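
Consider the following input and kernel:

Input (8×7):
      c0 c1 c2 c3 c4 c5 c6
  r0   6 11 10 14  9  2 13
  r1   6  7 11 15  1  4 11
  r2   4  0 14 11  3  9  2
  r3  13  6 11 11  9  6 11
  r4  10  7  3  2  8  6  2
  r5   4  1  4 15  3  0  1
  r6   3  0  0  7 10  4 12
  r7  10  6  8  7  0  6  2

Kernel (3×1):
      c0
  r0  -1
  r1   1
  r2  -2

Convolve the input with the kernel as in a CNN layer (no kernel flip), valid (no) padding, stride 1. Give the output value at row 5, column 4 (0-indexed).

7

The receptive field on the input at this output position is [3 / 10 / 0]. Elementwise product with the kernel and sum: 3·-1 + 10·1 + 0·-2.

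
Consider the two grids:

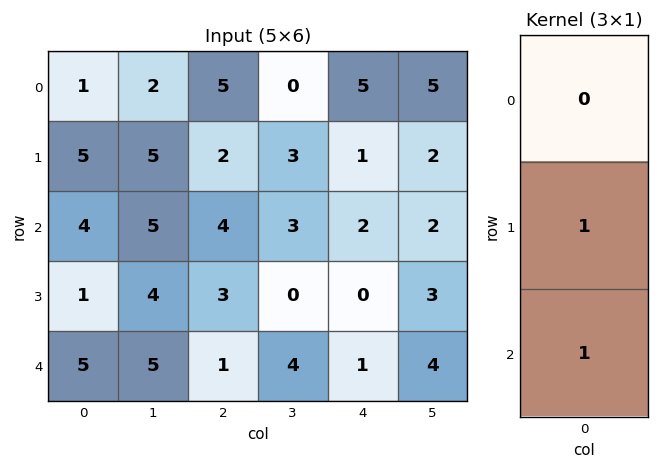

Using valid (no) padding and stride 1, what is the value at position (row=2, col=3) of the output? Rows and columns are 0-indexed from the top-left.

The receptive field on the input at this output position is [3 / 0 / 4]. Elementwise product with the kernel and sum: 0·1 + 4·1.

4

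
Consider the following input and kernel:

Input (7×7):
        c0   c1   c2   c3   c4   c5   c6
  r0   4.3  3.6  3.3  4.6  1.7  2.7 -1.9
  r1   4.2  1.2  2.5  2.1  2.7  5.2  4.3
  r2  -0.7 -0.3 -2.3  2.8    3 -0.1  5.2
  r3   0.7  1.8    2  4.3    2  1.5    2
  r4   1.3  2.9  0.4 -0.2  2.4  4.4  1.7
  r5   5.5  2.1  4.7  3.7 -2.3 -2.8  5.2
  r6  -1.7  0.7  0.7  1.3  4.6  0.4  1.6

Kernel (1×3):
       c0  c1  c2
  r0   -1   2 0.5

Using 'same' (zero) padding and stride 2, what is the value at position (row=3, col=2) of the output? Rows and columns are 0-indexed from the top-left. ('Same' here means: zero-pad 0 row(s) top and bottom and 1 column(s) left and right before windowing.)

8.1

The receptive field on the zero-padded input at this output position is [1.3 4.6 0.4]. Elementwise product with the kernel and sum: 1.3·-1 + 4.6·2 + 0.4·0.5.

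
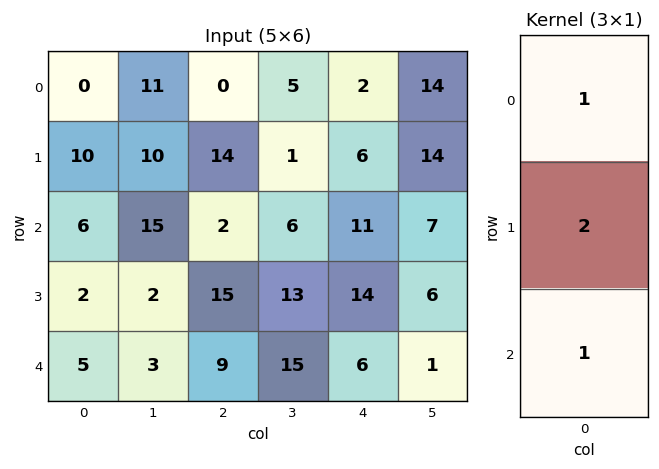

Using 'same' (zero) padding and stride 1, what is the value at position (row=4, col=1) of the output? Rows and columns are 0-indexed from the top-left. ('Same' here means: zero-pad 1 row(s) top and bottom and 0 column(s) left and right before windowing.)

8

The receptive field on the zero-padded input at this output position is [2 / 3 / 0]. Elementwise product with the kernel and sum: 2·1 + 3·2 + 0·1.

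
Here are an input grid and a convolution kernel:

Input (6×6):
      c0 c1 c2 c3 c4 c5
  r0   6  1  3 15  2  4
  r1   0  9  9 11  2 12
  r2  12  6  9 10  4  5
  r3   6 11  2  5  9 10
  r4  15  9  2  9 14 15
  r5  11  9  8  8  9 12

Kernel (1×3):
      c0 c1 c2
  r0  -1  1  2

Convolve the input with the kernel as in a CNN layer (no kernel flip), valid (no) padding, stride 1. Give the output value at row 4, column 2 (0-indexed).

The receptive field on the input at this output position is [2 9 14]. Elementwise product with the kernel and sum: 2·-1 + 9·1 + 14·2.

35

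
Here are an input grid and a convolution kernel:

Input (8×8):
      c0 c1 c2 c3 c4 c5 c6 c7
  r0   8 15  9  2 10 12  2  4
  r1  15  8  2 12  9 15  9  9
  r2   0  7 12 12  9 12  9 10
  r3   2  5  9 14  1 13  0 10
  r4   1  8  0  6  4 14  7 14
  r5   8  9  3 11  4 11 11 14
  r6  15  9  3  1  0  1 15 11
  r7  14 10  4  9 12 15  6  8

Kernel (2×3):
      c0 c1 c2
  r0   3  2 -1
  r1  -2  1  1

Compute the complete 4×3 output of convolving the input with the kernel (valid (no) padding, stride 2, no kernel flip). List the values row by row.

25 38 58
12 48 53
15 17 47
46 24 -16

Output[0,0]: The receptive field on the input at this output position is [8 15 9 / 15 8 2]. Elementwise product with the kernel and sum: 8·3 + 15·2 + 9·-1 + 15·-2 + 8·1 + 2·1.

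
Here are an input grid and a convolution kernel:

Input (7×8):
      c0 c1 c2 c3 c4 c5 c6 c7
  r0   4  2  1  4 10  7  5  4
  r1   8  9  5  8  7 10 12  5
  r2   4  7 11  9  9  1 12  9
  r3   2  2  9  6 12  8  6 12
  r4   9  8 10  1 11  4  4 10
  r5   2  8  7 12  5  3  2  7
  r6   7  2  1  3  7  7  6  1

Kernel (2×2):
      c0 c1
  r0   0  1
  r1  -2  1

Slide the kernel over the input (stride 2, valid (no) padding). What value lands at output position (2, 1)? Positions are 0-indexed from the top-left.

The receptive field on the input at this output position is [10 1 / 7 12]. Elementwise product with the kernel and sum: 1·1 + 7·-2 + 12·1.

-1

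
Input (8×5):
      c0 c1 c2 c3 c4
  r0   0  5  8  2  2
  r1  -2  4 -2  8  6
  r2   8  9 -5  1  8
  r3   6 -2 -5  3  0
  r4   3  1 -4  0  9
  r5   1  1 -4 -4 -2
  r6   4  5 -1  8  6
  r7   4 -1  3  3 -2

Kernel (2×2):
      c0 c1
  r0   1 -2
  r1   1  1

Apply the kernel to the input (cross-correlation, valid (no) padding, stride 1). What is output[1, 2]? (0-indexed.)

The receptive field on the input at this output position is [-2 8 / -5 1]. Elementwise product with the kernel and sum: -2·1 + 8·-2 + -5·1 + 1·1.

-22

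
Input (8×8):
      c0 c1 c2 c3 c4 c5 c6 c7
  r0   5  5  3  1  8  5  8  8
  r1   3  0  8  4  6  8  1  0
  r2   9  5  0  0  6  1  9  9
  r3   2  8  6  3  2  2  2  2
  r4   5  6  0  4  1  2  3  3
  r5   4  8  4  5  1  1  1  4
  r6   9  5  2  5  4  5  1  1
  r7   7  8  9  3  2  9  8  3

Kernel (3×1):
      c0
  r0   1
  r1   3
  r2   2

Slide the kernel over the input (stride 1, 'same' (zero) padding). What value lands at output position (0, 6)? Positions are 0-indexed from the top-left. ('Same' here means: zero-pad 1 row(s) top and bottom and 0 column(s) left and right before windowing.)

The receptive field on the zero-padded input at this output position is [0 / 8 / 1]. Elementwise product with the kernel and sum: 0·1 + 8·3 + 1·2.

26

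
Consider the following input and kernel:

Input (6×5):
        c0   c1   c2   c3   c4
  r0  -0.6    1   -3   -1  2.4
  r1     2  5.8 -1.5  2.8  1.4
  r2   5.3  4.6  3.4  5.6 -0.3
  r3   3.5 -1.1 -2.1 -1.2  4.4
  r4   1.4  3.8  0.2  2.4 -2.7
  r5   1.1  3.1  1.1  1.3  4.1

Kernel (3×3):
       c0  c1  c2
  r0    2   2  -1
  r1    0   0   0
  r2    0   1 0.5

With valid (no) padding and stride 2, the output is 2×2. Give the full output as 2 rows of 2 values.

10.1 -4.95
20.3 19.35

Output[0,0]: The receptive field on the input at this output position is [-0.6 1 -3 / 2 5.8 -1.5 / 5.3 4.6 3.4]. Elementwise product with the kernel and sum: -0.6·2 + 1·2 + -3·-1 + 4.6·1 + 3.4·0.5.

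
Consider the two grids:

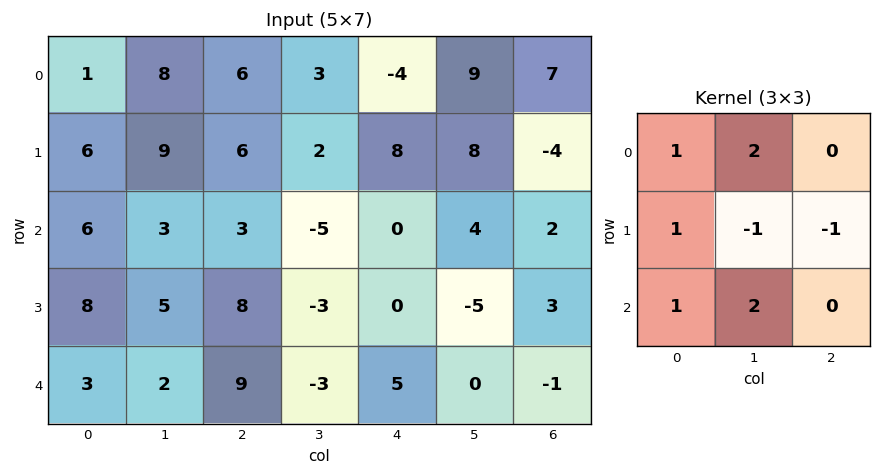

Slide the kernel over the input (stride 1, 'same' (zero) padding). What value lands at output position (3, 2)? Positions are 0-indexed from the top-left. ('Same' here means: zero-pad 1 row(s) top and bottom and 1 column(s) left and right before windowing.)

The receptive field on the zero-padded input at this output position is [3 3 -5 / 5 8 -3 / 2 9 -3]. Elementwise product with the kernel and sum: 3·1 + 3·2 + 5·1 + 8·-1 + -3·-1 + 2·1 + 9·2.

29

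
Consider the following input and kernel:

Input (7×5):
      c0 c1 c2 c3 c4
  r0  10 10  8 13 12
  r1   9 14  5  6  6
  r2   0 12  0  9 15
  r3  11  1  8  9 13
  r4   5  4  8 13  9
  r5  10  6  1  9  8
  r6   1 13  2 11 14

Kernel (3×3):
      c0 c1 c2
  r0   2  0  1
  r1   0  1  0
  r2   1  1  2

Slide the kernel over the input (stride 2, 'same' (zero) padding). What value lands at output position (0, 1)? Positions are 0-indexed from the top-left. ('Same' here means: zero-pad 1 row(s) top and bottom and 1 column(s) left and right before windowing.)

The receptive field on the zero-padded input at this output position is [0 0 0 / 10 8 13 / 14 5 6]. Elementwise product with the kernel and sum: 0·2 + 0·1 + 8·1 + 14·1 + 5·1 + 6·2.

39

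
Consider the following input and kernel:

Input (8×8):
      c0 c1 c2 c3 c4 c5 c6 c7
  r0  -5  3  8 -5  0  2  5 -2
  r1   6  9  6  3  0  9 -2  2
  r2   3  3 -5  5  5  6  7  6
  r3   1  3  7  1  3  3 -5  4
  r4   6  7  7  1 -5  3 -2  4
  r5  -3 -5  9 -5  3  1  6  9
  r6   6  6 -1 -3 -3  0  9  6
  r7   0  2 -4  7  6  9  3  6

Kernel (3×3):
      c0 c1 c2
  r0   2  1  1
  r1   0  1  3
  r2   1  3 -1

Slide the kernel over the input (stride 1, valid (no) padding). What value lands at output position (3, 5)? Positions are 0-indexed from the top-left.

The receptive field on the input at this output position is [3 -5 4 / 3 -2 4 / 1 6 9]. Elementwise product with the kernel and sum: 3·2 + -5·1 + 4·1 + -2·1 + 4·3 + 1·1 + 6·3 + 9·-1.

25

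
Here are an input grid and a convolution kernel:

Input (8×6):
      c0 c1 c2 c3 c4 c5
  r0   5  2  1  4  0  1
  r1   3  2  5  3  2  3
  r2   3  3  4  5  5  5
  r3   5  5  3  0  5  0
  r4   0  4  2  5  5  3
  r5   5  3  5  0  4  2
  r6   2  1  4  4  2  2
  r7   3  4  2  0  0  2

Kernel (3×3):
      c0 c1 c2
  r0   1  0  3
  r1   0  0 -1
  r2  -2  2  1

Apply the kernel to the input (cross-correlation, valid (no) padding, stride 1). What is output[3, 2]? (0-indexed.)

The receptive field on the input at this output position is [3 0 5 / 2 5 5 / 5 0 4]. Elementwise product with the kernel and sum: 3·1 + 5·3 + 5·-1 + 5·-2 + 0·2 + 4·1.

7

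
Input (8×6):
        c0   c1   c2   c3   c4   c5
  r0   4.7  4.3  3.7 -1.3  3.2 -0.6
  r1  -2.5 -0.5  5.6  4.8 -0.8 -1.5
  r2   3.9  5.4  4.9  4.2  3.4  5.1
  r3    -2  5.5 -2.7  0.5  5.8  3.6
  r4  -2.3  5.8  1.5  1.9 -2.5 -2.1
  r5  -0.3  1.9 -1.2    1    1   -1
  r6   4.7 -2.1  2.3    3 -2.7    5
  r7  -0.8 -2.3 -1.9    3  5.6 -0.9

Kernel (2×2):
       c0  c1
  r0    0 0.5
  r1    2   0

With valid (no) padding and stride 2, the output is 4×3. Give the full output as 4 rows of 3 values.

Output[0,0]: The receptive field on the input at this output position is [4.7 4.3 / -2.5 -0.5]. Elementwise product with the kernel and sum: 4.3·0.5 + -2.5·2.

-2.85 10.55 -1.9
-1.3 -3.3 14.15
2.3 -1.45 0.95
-2.65 -2.3 13.7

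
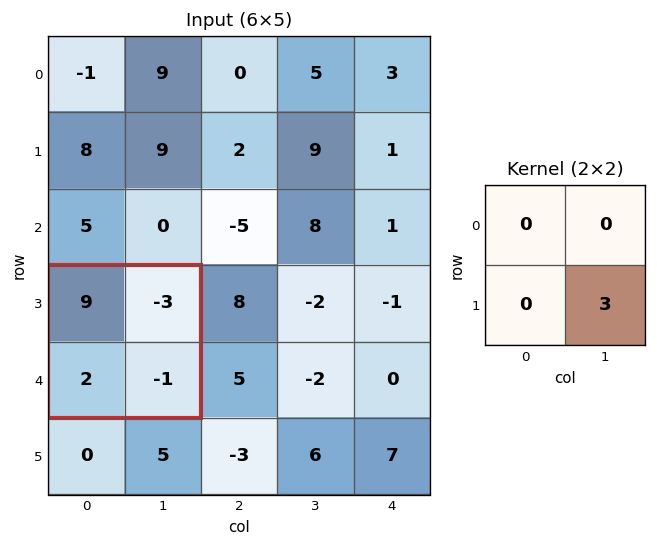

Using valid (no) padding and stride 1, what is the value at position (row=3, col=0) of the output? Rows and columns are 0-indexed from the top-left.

-3

The receptive field on the input at this output position is [9 -3 / 2 -1]. Elementwise product with the kernel and sum: -1·3.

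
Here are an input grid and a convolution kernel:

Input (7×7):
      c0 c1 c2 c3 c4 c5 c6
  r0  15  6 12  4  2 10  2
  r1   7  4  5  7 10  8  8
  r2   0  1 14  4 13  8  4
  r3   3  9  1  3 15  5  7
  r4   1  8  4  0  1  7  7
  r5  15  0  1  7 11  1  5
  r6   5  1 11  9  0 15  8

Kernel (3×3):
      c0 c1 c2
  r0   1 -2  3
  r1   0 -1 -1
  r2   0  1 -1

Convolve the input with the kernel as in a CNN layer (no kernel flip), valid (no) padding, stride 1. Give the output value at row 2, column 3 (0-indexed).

The receptive field on the input at this output position is [4 13 8 / 3 15 5 / 0 1 7]. Elementwise product with the kernel and sum: 4·1 + 13·-2 + 8·3 + 15·-1 + 5·-1 + 1·1 + 7·-1.

-24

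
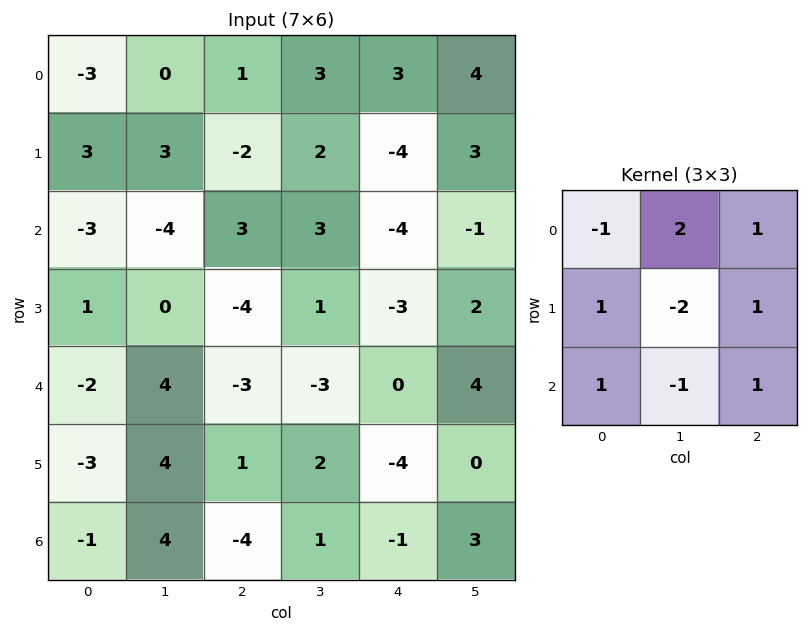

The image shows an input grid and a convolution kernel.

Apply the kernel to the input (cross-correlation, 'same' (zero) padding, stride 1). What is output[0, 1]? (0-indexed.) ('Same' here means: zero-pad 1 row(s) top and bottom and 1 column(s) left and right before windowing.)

-4

The receptive field on the zero-padded input at this output position is [0 0 0 / -3 0 1 / 3 3 -2]. Elementwise product with the kernel and sum: 0·-1 + 0·2 + 0·1 + -3·1 + 0·-2 + 1·1 + 3·1 + 3·-1 + -2·1.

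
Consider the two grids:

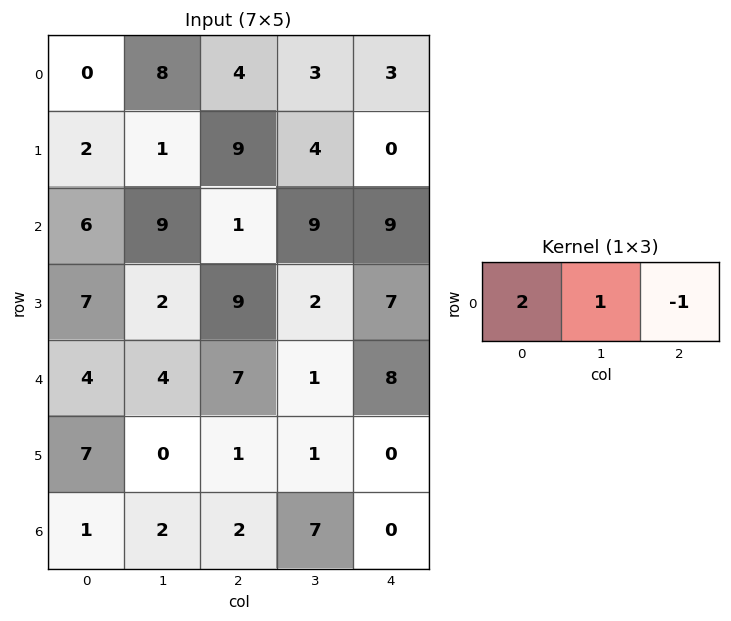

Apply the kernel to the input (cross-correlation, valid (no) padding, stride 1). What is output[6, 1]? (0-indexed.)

The receptive field on the input at this output position is [2 2 7]. Elementwise product with the kernel and sum: 2·2 + 2·1 + 7·-1.

-1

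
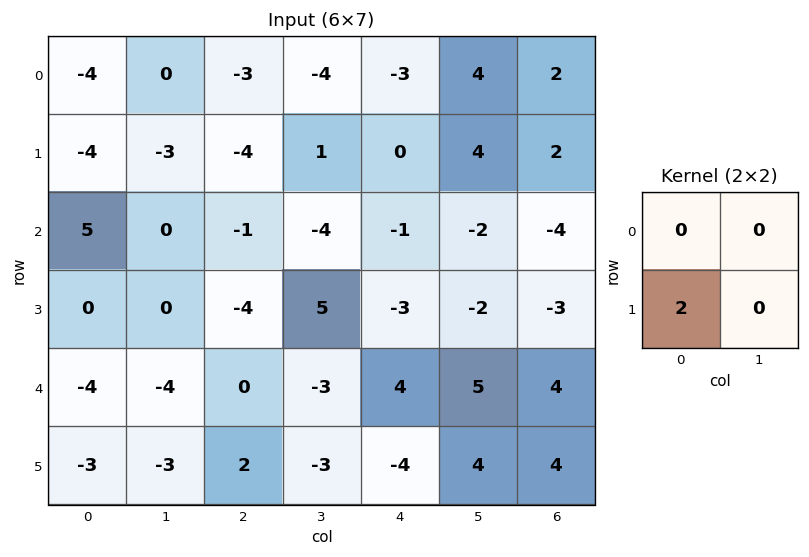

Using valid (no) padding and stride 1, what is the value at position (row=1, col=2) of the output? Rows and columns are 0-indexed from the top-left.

The receptive field on the input at this output position is [-4 1 / -1 -4]. Elementwise product with the kernel and sum: -1·2.

-2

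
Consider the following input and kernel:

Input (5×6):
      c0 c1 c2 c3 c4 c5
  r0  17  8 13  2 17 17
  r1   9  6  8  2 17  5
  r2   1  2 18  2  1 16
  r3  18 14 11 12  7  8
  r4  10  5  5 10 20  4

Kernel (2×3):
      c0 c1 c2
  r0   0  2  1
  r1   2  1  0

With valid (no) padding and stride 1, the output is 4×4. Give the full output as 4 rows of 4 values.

Output[0,0]: The receptive field on the input at this output position is [17 8 13 / 9 6 8]. Elementwise product with the kernel and sum: 8·2 + 13·1 + 9·2 + 6·1.
Output[0,1]: The receptive field on the input at this output position is [8 13 2 / 6 8 2]. Elementwise product with the kernel and sum: 13·2 + 2·1 + 6·2 + 8·1.

53 48 39 72
24 40 59 44
72 77 39 49
64 49 51 62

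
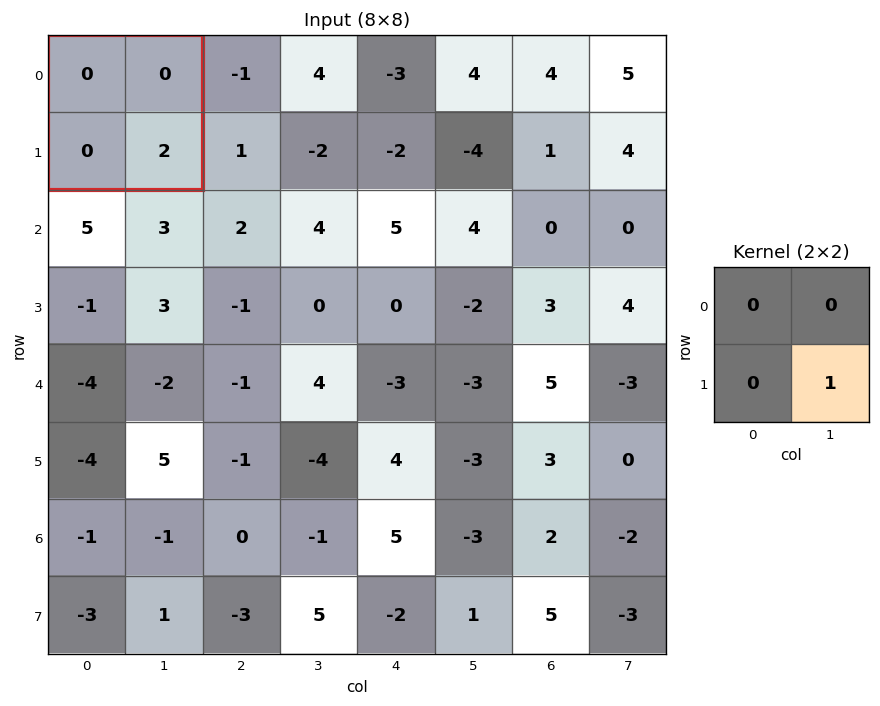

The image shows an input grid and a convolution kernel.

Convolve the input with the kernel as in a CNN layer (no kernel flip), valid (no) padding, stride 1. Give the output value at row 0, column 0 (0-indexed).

2

The receptive field on the input at this output position is [0 0 / 0 2]. Elementwise product with the kernel and sum: 2·1.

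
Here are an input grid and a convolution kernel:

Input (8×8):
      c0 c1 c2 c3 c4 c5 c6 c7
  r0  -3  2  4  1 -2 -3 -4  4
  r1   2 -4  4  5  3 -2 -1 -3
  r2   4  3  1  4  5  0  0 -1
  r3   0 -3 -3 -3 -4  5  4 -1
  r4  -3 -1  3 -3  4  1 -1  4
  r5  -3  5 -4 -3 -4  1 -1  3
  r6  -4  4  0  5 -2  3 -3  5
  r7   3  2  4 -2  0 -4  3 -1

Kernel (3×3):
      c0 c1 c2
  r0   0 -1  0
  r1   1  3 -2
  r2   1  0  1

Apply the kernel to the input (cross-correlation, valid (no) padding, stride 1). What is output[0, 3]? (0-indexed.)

24

The receptive field on the input at this output position is [1 -2 -3 / 5 3 -2 / 4 5 0]. Elementwise product with the kernel and sum: -2·-1 + 5·1 + 3·3 + -2·-2 + 4·1 + 0·1.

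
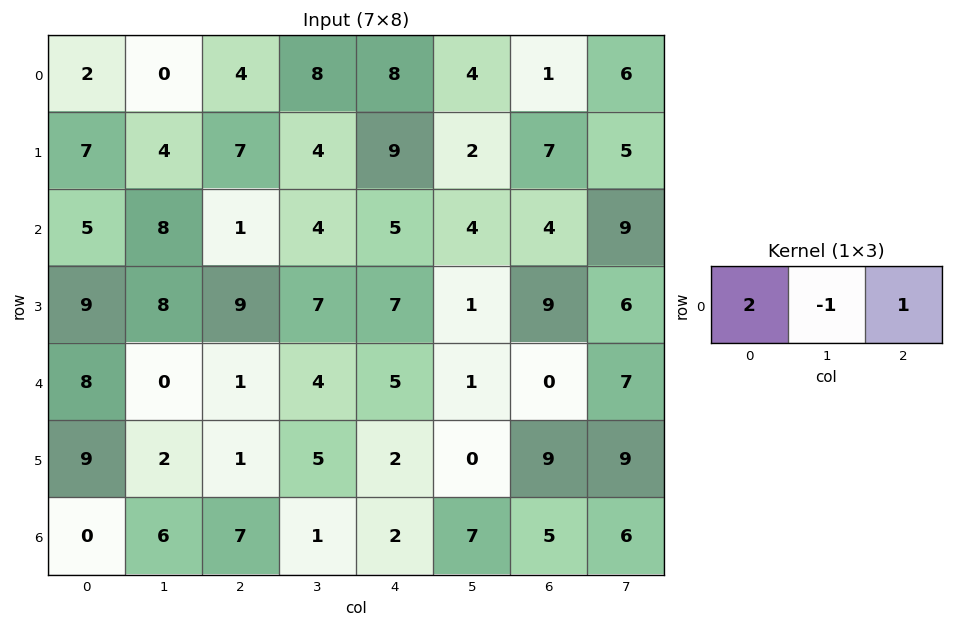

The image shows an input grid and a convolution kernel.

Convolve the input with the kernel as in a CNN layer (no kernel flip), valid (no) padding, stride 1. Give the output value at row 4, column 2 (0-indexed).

3

The receptive field on the input at this output position is [1 4 5]. Elementwise product with the kernel and sum: 1·2 + 4·-1 + 5·1.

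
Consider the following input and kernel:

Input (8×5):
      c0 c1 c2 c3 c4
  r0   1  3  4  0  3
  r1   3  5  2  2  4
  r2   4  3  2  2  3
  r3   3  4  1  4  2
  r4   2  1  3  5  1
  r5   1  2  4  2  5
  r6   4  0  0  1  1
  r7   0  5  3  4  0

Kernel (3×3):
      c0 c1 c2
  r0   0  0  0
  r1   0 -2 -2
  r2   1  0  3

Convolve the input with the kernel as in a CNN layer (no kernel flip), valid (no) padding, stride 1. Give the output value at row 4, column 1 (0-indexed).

The receptive field on the input at this output position is [1 3 5 / 2 4 2 / 0 0 1]. Elementwise product with the kernel and sum: 4·-2 + 2·-2 + 0·1 + 1·3.

-9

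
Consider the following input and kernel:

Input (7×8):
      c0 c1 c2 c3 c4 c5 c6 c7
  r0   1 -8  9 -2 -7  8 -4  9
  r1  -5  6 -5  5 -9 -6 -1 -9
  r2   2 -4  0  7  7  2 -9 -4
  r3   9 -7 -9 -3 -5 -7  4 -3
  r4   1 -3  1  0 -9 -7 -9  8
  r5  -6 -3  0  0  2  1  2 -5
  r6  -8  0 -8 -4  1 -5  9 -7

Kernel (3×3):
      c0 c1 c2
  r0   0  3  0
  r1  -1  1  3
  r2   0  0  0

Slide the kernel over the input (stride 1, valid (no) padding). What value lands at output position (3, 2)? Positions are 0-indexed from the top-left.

-37

The receptive field on the input at this output position is [-9 -3 -5 / 1 0 -9 / 0 0 2]. Elementwise product with the kernel and sum: -3·3 + 1·-1 + 0·1 + -9·3.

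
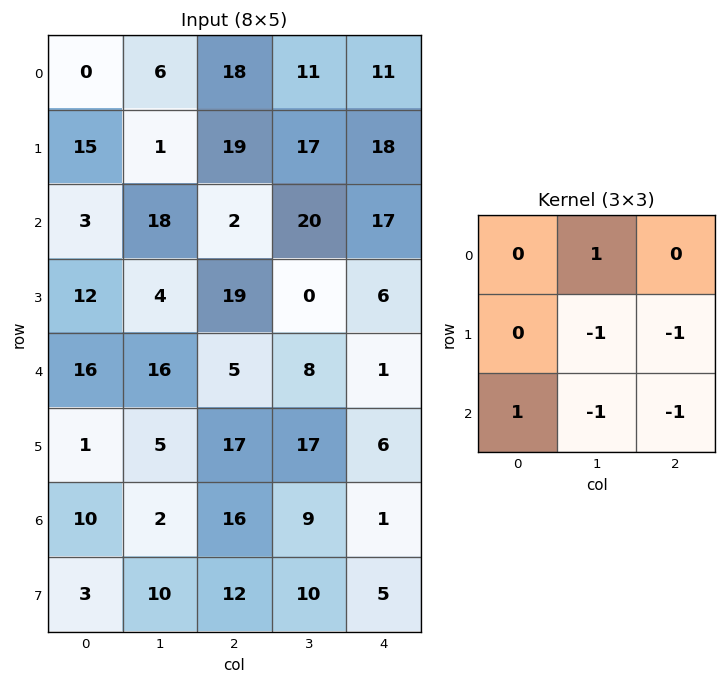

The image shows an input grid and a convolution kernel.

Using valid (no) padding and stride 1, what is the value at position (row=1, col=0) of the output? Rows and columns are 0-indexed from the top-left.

-30

The receptive field on the input at this output position is [15 1 19 / 3 18 2 / 12 4 19]. Elementwise product with the kernel and sum: 1·1 + 18·-1 + 2·-1 + 12·1 + 4·-1 + 19·-1.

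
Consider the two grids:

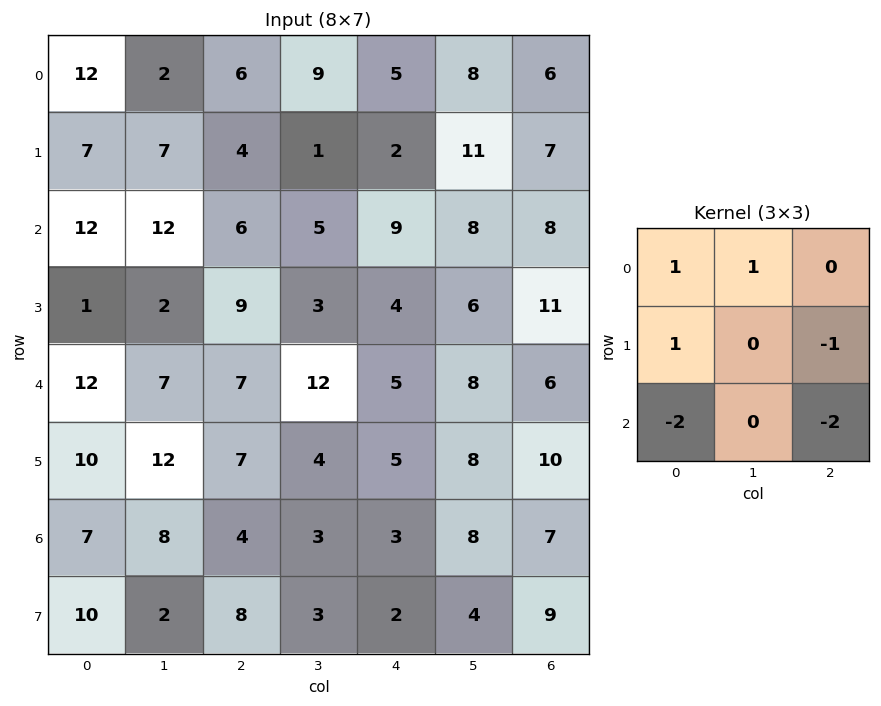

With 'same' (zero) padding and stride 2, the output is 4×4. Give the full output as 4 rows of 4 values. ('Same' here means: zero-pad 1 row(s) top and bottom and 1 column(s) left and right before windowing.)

Output[0,0]: The receptive field on the zero-padded input at this output position is [0 0 0 / 0 12 2 / 0 7 7]. Elementwise product with the kernel and sum: 0·1 + 0·1 + 0·1 + 2·-1 + 0·-2 + 7·-2.
Output[0,1]: The receptive field on the zero-padded input at this output position is [0 0 0 / 2 6 9 / 7 4 1]. Elementwise product with the kernel and sum: 0·1 + 0·1 + 2·1 + 9·-1 + 7·-2 + 1·-2.

-16 -23 -23 -14
-9 8 -18 14
-30 -26 -13 9
-2 14 -10 18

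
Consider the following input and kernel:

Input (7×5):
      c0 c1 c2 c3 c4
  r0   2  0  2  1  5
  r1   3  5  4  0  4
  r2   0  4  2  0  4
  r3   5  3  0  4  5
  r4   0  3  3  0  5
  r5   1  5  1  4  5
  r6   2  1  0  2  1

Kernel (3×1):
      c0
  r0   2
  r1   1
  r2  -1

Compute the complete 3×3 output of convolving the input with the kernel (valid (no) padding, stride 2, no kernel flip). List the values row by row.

7 6 10
5 1 8
-1 7 14

Output[0,0]: The receptive field on the input at this output position is [2 / 3 / 0]. Elementwise product with the kernel and sum: 2·2 + 3·1 + 0·-1.
Output[0,1]: The receptive field on the input at this output position is [2 / 4 / 2]. Elementwise product with the kernel and sum: 2·2 + 4·1 + 2·-1.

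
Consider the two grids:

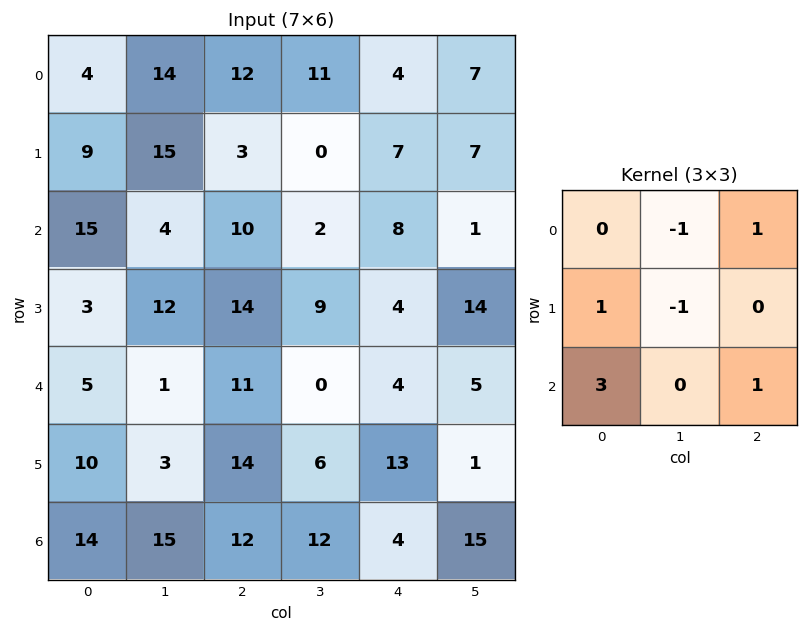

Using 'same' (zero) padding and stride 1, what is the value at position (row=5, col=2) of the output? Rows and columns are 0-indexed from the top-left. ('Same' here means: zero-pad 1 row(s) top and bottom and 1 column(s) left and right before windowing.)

The receptive field on the zero-padded input at this output position is [1 11 0 / 3 14 6 / 15 12 12]. Elementwise product with the kernel and sum: 11·-1 + 0·1 + 3·1 + 14·-1 + 15·3 + 12·1.

35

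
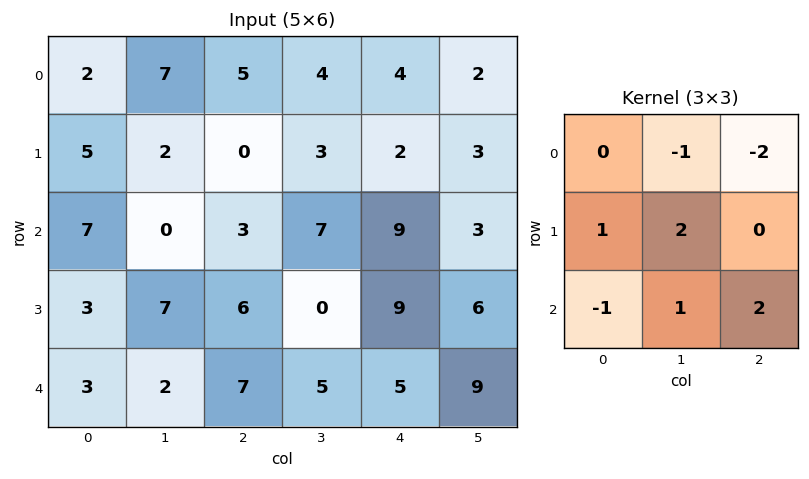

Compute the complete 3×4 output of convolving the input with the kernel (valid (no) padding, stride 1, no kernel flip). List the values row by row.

-9 6 16 7
21 -1 22 38
24 17 -11 21

Output[0,0]: The receptive field on the input at this output position is [2 7 5 / 5 2 0 / 7 0 3]. Elementwise product with the kernel and sum: 7·-1 + 5·-2 + 5·1 + 2·2 + 7·-1 + 0·1 + 3·2.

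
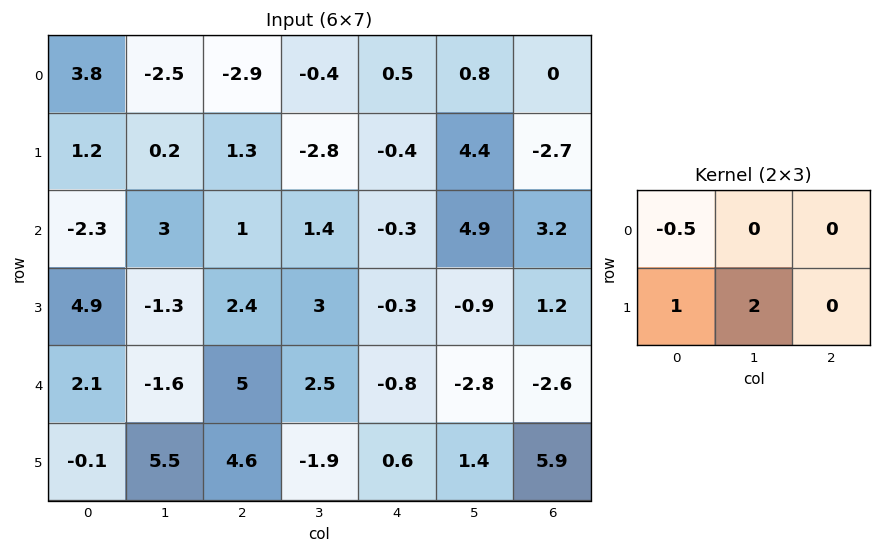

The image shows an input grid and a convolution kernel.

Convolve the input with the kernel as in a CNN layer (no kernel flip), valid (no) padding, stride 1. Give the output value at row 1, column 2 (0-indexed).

The receptive field on the input at this output position is [1.3 -2.8 -0.4 / 1 1.4 -0.3]. Elementwise product with the kernel and sum: 1.3·-0.5 + 1·1 + 1.4·2.

3.15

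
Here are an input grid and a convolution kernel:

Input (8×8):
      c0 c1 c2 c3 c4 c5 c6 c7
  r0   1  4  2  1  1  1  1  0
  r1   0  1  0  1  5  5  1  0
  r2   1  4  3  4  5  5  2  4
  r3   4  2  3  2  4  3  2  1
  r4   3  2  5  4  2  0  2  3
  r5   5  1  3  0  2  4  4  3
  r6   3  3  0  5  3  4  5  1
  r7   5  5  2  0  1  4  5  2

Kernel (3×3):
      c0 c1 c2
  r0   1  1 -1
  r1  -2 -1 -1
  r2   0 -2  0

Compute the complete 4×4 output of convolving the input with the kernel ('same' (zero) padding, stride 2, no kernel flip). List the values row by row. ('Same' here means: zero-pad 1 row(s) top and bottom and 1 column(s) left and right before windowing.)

Output[0,0]: The receptive field on the zero-padded input at this output position is [0 0 0 / 0 1 4 / 0 0 1]. Elementwise product with the kernel and sum: 0·1 + 0·1 + 0·-1 + 0·-2 + 1·-1 + 4·-1 + 0·-2.

-5 -11 -14 -5
-14 -21 -25 -14
-13 -16 -11 -9
-12 -11 -21 -19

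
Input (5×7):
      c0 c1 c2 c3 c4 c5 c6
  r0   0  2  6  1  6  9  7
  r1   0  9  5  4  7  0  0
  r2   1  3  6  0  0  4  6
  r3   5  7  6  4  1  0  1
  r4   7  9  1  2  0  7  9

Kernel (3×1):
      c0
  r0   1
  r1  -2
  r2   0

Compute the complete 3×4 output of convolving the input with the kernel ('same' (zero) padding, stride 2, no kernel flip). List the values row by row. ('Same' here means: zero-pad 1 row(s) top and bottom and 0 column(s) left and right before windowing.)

0 -12 -12 -14
-2 -7 7 -12
-9 4 1 -17

Output[0,0]: The receptive field on the zero-padded input at this output position is [0 / 0 / 0]. Elementwise product with the kernel and sum: 0·1 + 0·-2.
Output[0,1]: The receptive field on the zero-padded input at this output position is [0 / 6 / 5]. Elementwise product with the kernel and sum: 0·1 + 6·-2.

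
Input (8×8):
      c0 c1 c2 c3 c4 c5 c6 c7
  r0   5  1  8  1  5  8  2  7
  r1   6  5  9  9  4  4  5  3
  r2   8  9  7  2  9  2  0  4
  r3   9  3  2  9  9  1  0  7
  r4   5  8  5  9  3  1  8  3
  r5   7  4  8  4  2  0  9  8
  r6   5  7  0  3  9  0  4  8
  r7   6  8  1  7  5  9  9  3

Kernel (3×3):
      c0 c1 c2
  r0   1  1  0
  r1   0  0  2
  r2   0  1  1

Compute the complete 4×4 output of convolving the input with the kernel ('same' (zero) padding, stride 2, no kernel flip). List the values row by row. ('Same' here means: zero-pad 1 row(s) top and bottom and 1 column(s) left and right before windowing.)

Output[0,0]: The receptive field on the zero-padded input at this output position is [0 0 0 / 0 5 1 / 0 6 5]. Elementwise product with the kernel and sum: 0·1 + 0·1 + 1·2 + 6·1 + 5·1.
Output[0,1]: The receptive field on the zero-padded input at this output position is [0 0 0 / 1 8 1 / 5 9 9]. Elementwise product with the kernel and sum: 0·1 + 0·1 + 1·2 + 9·1 + 9·1.

13 20 24 22
36 29 27 24
36 35 22 24
35 26 20 37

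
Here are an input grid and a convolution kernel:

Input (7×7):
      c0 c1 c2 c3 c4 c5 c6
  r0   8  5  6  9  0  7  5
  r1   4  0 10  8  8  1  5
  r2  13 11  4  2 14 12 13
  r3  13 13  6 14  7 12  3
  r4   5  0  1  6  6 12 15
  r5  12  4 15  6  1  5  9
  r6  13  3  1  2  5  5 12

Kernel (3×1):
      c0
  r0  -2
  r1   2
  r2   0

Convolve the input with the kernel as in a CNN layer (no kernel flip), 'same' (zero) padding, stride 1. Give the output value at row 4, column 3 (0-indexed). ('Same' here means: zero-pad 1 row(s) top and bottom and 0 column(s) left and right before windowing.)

-16

The receptive field on the zero-padded input at this output position is [14 / 6 / 6]. Elementwise product with the kernel and sum: 14·-2 + 6·2.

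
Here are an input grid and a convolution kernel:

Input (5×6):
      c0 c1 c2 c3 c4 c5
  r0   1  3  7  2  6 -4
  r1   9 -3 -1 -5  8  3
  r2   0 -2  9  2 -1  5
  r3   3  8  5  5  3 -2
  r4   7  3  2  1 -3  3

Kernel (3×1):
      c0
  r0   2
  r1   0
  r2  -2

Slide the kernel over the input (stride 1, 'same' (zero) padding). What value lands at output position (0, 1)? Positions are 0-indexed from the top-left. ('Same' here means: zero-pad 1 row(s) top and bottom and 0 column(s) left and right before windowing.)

6

The receptive field on the zero-padded input at this output position is [0 / 3 / -3]. Elementwise product with the kernel and sum: 0·2 + -3·-2.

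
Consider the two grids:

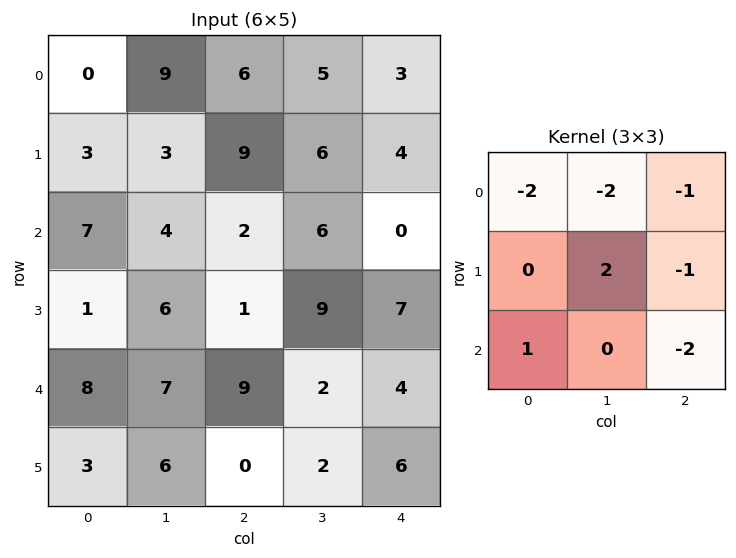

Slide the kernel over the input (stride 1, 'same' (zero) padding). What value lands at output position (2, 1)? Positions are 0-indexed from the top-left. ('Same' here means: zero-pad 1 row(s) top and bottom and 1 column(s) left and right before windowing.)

-16

The receptive field on the zero-padded input at this output position is [3 3 9 / 7 4 2 / 1 6 1]. Elementwise product with the kernel and sum: 3·-2 + 3·-2 + 9·-1 + 4·2 + 2·-1 + 1·1 + 1·-2.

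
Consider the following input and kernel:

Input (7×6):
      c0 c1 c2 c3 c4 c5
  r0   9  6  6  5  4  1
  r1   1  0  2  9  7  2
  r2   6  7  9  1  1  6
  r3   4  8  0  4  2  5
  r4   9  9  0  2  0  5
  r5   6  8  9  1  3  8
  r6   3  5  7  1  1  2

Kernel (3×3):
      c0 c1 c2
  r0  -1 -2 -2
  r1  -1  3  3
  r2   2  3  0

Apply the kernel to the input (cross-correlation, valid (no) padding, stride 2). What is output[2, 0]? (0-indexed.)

39

The receptive field on the input at this output position is [9 9 0 / 6 8 9 / 3 5 7]. Elementwise product with the kernel and sum: 9·-1 + 9·-2 + 0·-2 + 6·-1 + 8·3 + 9·3 + 3·2 + 5·3.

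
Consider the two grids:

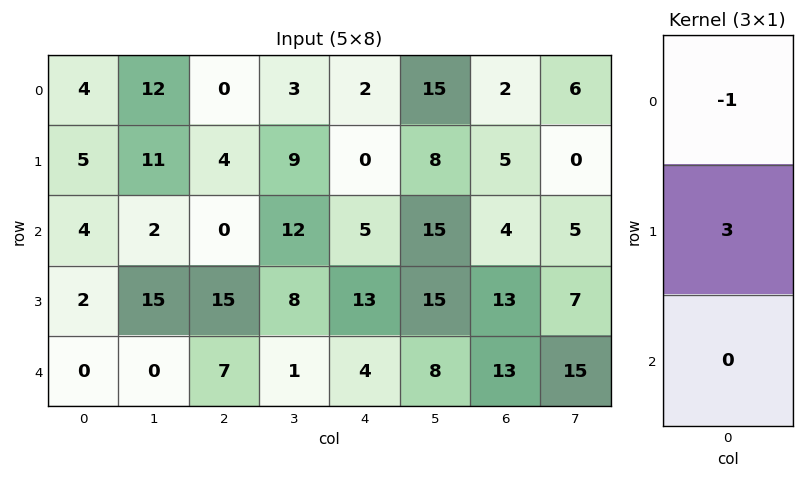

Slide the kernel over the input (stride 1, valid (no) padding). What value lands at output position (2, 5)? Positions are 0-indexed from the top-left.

The receptive field on the input at this output position is [15 / 15 / 8]. Elementwise product with the kernel and sum: 15·-1 + 15·3.

30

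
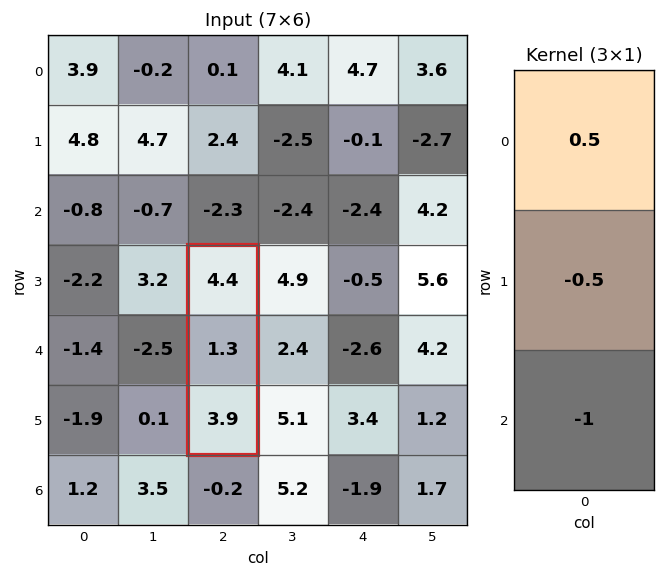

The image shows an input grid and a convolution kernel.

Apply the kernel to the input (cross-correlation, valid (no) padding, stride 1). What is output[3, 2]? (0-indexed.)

-2.35

The receptive field on the input at this output position is [4.4 / 1.3 / 3.9]. Elementwise product with the kernel and sum: 4.4·0.5 + 1.3·-0.5 + 3.9·-1.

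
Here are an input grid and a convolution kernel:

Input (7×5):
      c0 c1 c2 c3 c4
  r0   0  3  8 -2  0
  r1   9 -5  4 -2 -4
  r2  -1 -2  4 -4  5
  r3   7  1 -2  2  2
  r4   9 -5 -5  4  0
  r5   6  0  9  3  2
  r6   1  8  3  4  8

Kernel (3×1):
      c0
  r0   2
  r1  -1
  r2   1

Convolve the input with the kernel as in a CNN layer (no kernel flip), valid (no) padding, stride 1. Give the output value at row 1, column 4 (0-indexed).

The receptive field on the input at this output position is [-4 / 5 / 2]. Elementwise product with the kernel and sum: -4·2 + 5·-1 + 2·1.

-11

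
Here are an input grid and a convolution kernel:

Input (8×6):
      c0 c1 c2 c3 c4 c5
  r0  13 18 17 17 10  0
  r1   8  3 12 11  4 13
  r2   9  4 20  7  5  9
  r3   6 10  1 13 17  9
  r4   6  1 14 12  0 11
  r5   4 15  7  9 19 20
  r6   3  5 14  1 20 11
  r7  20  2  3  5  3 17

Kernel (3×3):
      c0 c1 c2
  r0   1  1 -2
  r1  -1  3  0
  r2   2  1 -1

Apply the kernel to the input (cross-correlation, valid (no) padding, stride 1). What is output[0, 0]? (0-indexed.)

0

The receptive field on the input at this output position is [13 18 17 / 8 3 12 / 9 4 20]. Elementwise product with the kernel and sum: 13·1 + 18·1 + 17·-2 + 8·-1 + 3·3 + 9·2 + 4·1 + 20·-1.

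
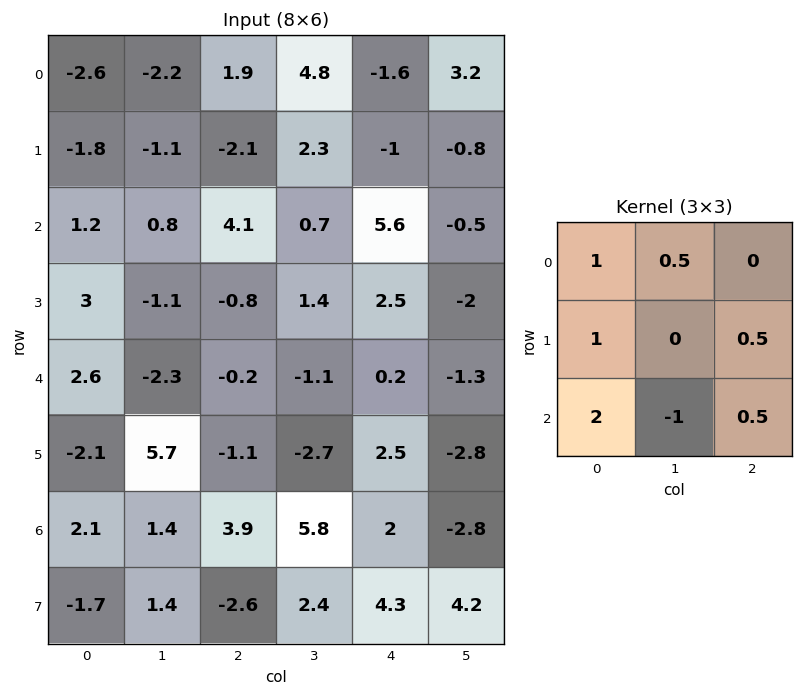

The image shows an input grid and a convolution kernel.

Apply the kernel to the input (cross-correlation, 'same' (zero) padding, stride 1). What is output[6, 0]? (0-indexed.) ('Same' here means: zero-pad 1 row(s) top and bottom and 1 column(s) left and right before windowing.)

The receptive field on the zero-padded input at this output position is [0 -2.1 5.7 / 0 2.1 1.4 / 0 -1.7 1.4]. Elementwise product with the kernel and sum: 0·1 + -2.1·0.5 + 0·1 + 1.4·0.5 + 0·2 + -1.7·-1 + 1.4·0.5.

2.05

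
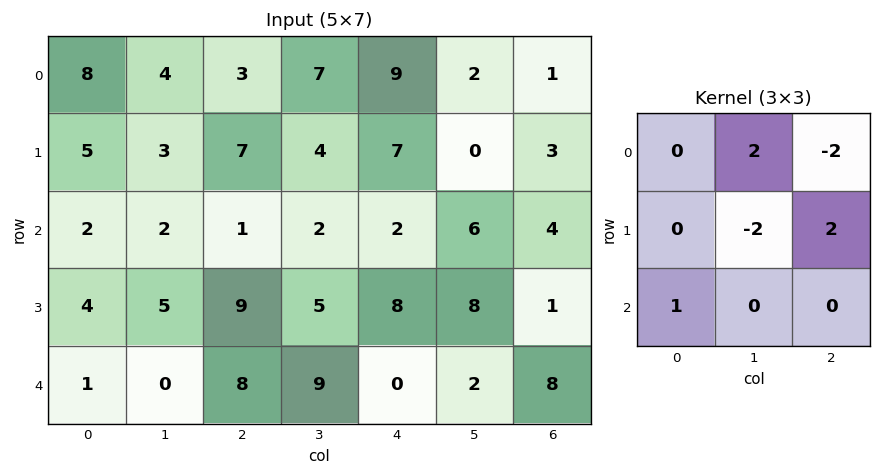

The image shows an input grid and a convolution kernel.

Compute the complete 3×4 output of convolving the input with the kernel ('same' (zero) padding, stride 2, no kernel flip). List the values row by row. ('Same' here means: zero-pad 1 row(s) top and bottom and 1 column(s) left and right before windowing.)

Output[0,0]: The receptive field on the zero-padded input at this output position is [0 0 0 / 0 8 4 / 0 5 3]. Elementwise product with the kernel and sum: 0·2 + 0·-2 + 8·-2 + 4·2 + 0·1.
Output[0,1]: The receptive field on the zero-padded input at this output position is [0 0 0 / 4 3 7 / 3 7 4]. Elementwise product with the kernel and sum: 0·2 + 0·-2 + 3·-2 + 7·2 + 3·1.

-8 11 -10 -2
4 13 27 6
-4 10 4 -14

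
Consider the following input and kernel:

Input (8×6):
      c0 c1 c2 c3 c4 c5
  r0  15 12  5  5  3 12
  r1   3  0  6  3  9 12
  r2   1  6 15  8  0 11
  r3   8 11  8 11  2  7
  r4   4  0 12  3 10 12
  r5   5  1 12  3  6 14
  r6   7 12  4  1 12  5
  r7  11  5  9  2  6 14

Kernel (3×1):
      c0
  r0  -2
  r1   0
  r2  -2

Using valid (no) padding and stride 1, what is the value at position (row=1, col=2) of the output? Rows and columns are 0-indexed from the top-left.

-28

The receptive field on the input at this output position is [6 / 15 / 8]. Elementwise product with the kernel and sum: 6·-2 + 8·-2.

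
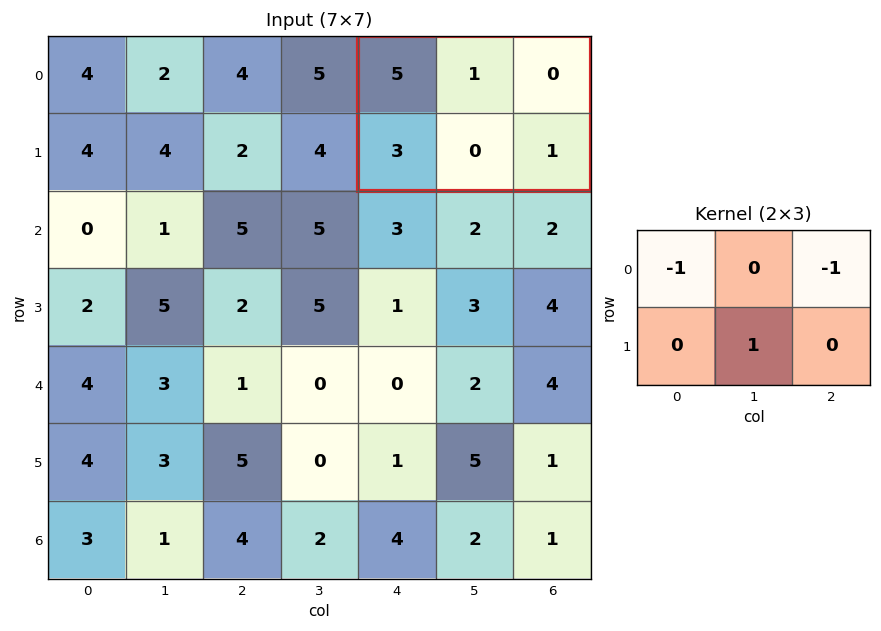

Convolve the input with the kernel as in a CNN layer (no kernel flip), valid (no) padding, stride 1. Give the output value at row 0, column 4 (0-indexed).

-5

The receptive field on the input at this output position is [5 1 0 / 3 0 1]. Elementwise product with the kernel and sum: 5·-1 + 0·-1 + 0·1.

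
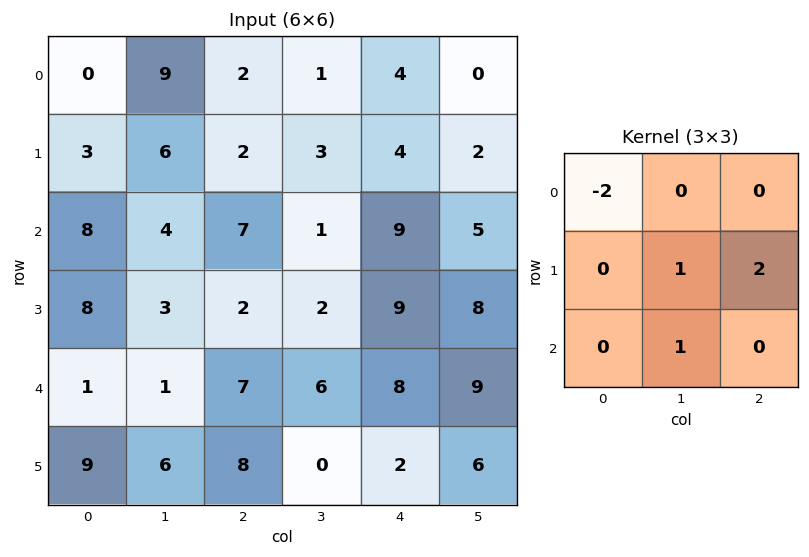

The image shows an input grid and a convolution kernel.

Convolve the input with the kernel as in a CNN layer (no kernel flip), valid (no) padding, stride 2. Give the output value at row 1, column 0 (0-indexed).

-8

The receptive field on the input at this output position is [8 4 7 / 8 3 2 / 1 1 7]. Elementwise product with the kernel and sum: 8·-2 + 3·1 + 2·2 + 1·1.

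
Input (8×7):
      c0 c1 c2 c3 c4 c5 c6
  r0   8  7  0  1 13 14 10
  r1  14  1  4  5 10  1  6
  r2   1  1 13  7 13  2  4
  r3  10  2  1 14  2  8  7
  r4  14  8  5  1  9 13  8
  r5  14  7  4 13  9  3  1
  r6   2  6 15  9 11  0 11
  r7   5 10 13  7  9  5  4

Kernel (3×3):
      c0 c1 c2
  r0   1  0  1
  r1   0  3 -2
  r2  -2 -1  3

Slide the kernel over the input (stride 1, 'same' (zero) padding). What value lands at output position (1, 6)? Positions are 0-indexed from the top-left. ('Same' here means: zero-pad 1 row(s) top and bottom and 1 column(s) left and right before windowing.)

24

The receptive field on the zero-padded input at this output position is [14 10 0 / 1 6 0 / 2 4 0]. Elementwise product with the kernel and sum: 14·1 + 0·1 + 6·3 + 0·-2 + 2·-2 + 4·-1 + 0·3.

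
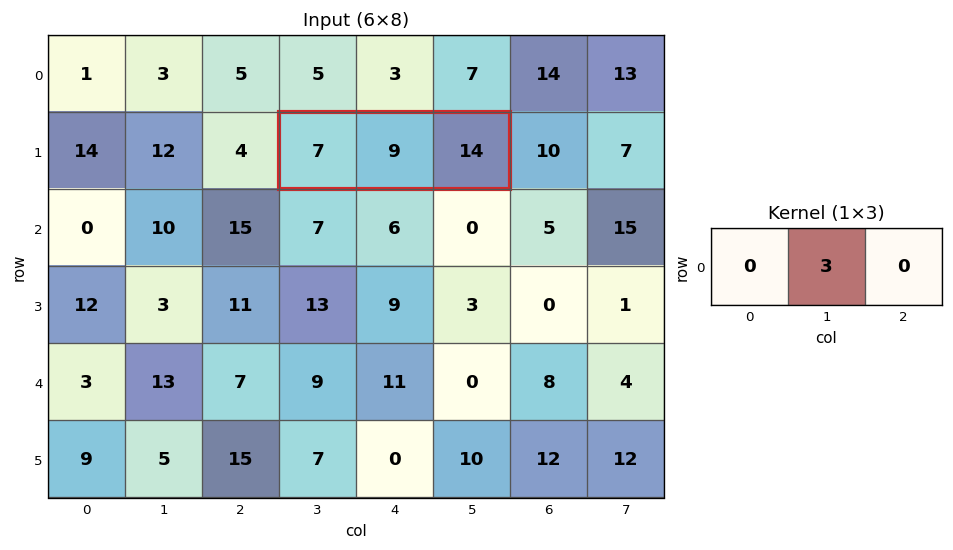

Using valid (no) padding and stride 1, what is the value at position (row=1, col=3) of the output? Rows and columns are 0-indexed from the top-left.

The receptive field on the input at this output position is [7 9 14]. Elementwise product with the kernel and sum: 9·3.

27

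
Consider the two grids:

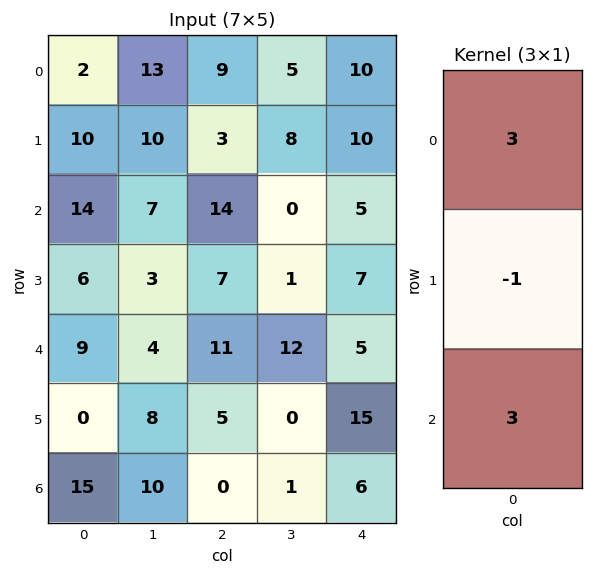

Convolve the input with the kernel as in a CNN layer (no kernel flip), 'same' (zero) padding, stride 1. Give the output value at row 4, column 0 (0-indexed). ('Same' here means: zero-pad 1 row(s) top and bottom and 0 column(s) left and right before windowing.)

The receptive field on the zero-padded input at this output position is [6 / 9 / 0]. Elementwise product with the kernel and sum: 6·3 + 9·-1 + 0·3.

9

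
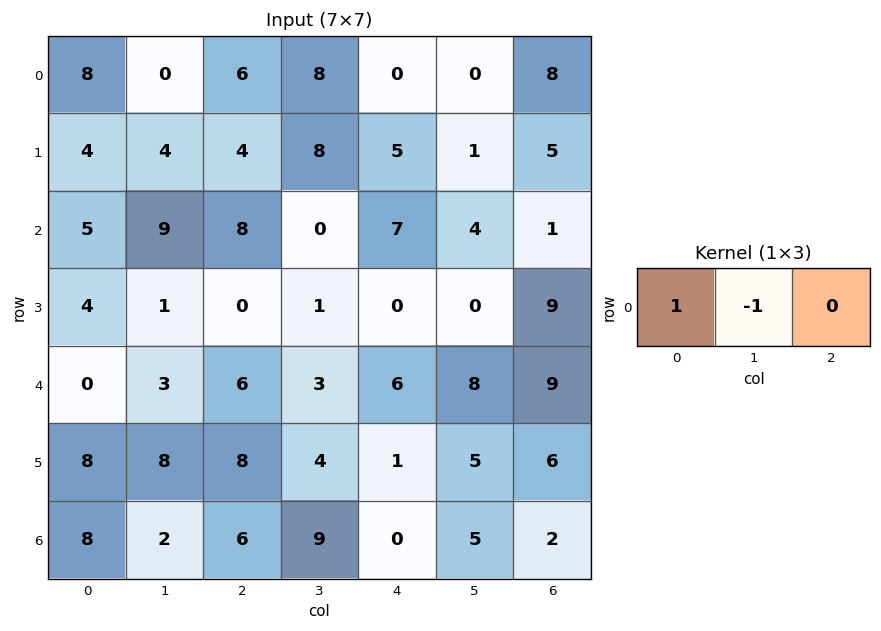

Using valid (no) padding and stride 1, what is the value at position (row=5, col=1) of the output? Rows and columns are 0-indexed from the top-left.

0

The receptive field on the input at this output position is [8 8 4]. Elementwise product with the kernel and sum: 8·1 + 8·-1.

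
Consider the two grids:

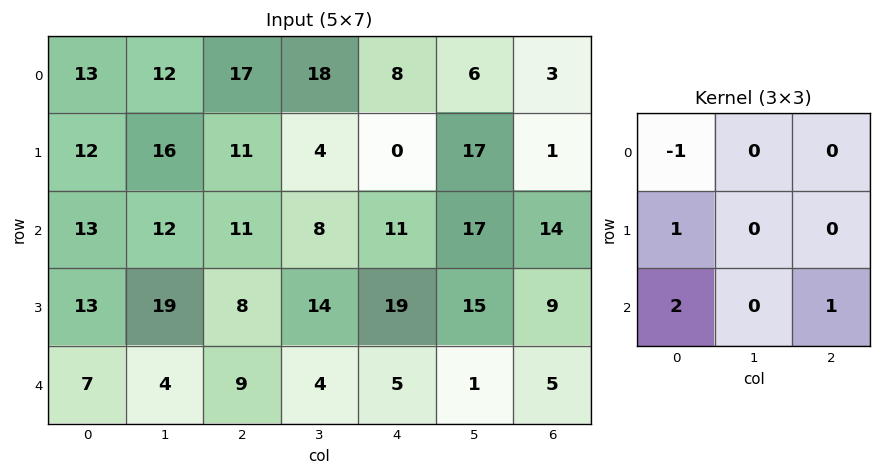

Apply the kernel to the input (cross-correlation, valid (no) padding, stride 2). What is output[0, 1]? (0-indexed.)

The receptive field on the input at this output position is [17 18 8 / 11 4 0 / 11 8 11]. Elementwise product with the kernel and sum: 17·-1 + 11·1 + 11·2 + 11·1.

27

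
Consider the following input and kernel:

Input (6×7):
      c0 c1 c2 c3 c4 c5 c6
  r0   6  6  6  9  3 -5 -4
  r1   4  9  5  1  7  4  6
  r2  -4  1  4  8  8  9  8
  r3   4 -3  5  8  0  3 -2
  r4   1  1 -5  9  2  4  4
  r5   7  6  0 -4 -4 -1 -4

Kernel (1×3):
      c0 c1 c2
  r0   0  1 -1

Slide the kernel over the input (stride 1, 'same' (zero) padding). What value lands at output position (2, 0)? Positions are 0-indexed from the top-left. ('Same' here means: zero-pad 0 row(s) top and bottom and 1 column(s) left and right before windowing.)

-5

The receptive field on the zero-padded input at this output position is [0 -4 1]. Elementwise product with the kernel and sum: -4·1 + 1·-1.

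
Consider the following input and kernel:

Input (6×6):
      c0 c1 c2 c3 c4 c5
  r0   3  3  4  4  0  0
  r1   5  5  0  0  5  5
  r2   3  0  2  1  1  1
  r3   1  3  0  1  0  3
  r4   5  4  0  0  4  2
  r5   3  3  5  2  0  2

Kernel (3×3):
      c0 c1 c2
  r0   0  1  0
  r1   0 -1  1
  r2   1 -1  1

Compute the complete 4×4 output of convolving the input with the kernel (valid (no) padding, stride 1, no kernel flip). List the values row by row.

3 3 11 1
5 3 -1 9
-2 7 4 2
4 0 8 2

Output[0,0]: The receptive field on the input at this output position is [3 3 4 / 5 5 0 / 3 0 2]. Elementwise product with the kernel and sum: 3·1 + 5·-1 + 0·1 + 3·1 + 0·-1 + 2·1.
Output[0,1]: The receptive field on the input at this output position is [3 4 4 / 5 0 0 / 0 2 1]. Elementwise product with the kernel and sum: 4·1 + 0·-1 + 0·1 + 0·1 + 2·-1 + 1·1.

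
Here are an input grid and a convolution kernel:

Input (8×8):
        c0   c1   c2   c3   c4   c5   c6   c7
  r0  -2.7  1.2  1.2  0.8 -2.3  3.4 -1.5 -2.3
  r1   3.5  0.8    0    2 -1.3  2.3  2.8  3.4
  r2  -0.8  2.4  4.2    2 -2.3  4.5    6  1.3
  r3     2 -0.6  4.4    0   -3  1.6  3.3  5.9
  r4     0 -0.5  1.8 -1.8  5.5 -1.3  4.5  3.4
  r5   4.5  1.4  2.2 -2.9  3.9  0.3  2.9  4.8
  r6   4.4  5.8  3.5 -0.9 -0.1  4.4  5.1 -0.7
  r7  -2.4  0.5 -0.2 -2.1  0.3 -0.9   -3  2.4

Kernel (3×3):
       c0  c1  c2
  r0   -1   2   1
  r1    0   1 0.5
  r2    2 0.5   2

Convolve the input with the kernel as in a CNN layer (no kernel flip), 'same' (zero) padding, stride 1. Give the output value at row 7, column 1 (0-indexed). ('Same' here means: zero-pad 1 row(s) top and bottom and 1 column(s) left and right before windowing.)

11.1

The receptive field on the zero-padded input at this output position is [4.4 5.8 3.5 / -2.4 0.5 -0.2 / 0 0 0]. Elementwise product with the kernel and sum: 4.4·-1 + 5.8·2 + 3.5·1 + 0.5·1 + -0.2·0.5 + 0·2 + 0·0.5 + 0·2.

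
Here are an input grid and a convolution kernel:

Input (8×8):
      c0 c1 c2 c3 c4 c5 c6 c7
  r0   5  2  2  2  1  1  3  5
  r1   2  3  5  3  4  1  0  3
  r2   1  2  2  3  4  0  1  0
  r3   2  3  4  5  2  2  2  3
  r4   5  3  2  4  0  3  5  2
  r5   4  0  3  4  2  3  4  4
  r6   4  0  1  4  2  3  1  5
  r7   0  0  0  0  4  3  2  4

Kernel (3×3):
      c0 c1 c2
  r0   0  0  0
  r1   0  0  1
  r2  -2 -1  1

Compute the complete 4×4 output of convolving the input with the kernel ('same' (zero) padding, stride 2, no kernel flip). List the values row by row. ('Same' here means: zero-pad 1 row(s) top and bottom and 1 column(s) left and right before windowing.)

Output[0,0]: The receptive field on the zero-padded input at this output position is [0 0 0 / 0 5 2 / 0 2 3]. Elementwise product with the kernel and sum: 2·1 + 0·-2 + 2·-1 + 3·1.
Output[0,1]: The receptive field on the zero-padded input at this output position is [0 0 0 / 2 2 2 / 3 5 3]. Elementwise product with the kernel and sum: 2·1 + 3·-2 + 5·-1 + 3·1.

3 -6 -8 6
3 -2 -10 -3
-1 5 -4 -4
0 4 2 1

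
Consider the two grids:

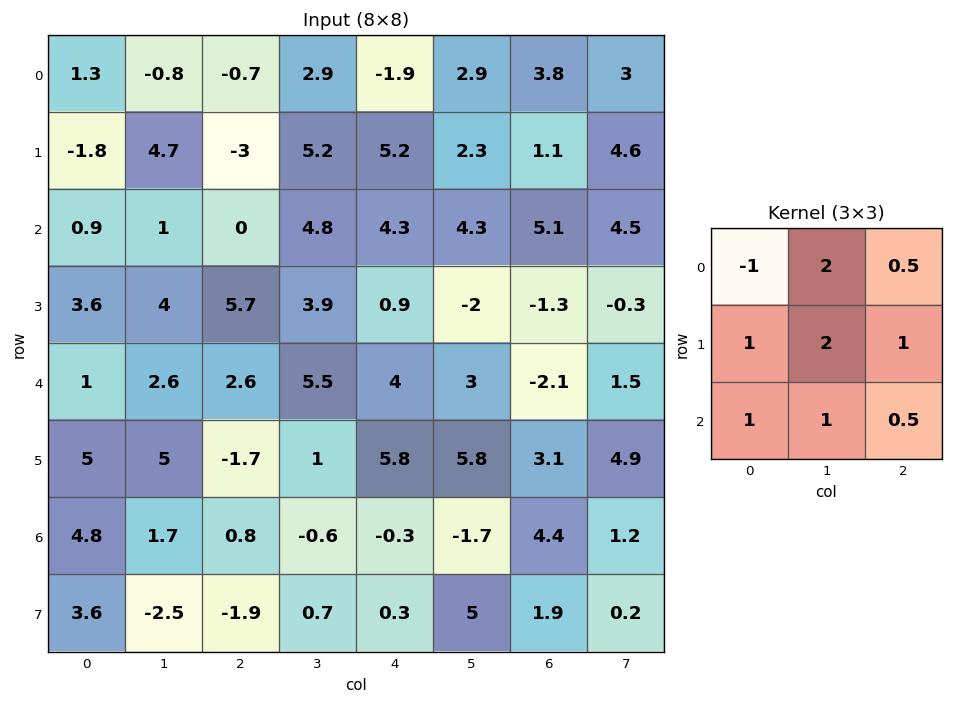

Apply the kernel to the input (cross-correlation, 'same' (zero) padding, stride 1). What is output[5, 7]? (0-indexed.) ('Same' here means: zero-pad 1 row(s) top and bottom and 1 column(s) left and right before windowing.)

23.6

The receptive field on the zero-padded input at this output position is [-2.1 1.5 0 / 3.1 4.9 0 / 4.4 1.2 0]. Elementwise product with the kernel and sum: -2.1·-1 + 1.5·2 + 0·0.5 + 3.1·1 + 4.9·2 + 0·1 + 4.4·1 + 1.2·1 + 0·0.5.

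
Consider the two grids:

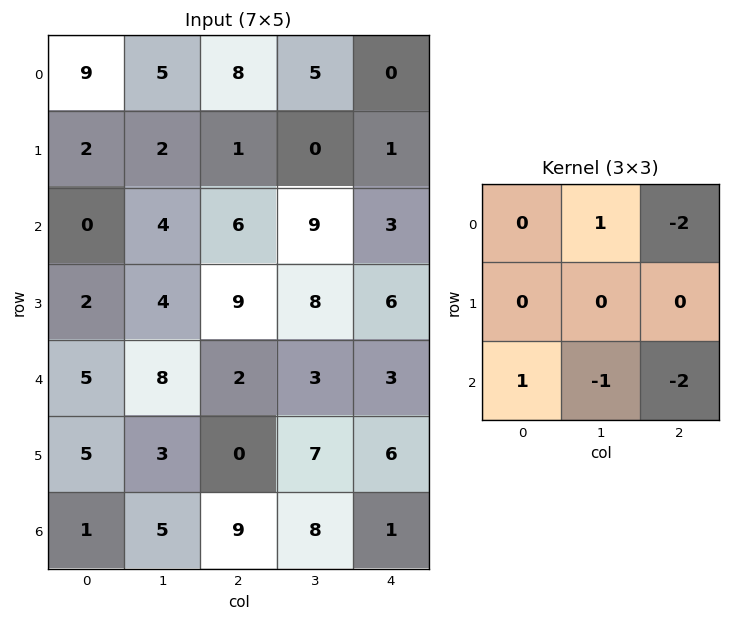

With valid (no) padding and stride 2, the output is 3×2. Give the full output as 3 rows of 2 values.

Output[0,0]: The receptive field on the input at this output position is [9 5 8 / 2 2 1 / 0 4 6]. Elementwise product with the kernel and sum: 5·1 + 8·-2 + 0·1 + 4·-1 + 6·-2.
Output[0,1]: The receptive field on the input at this output position is [8 5 0 / 1 0 1 / 6 9 3]. Elementwise product with the kernel and sum: 5·1 + 0·-2 + 6·1 + 9·-1 + 3·-2.

-27 -4
-15 -4
-18 -4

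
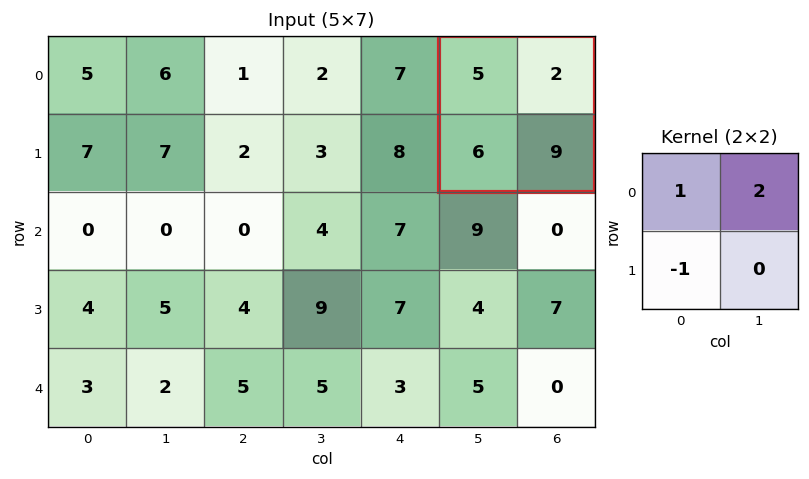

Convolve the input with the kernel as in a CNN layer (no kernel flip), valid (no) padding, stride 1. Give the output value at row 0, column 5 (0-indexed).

3

The receptive field on the input at this output position is [5 2 / 6 9]. Elementwise product with the kernel and sum: 5·1 + 2·2 + 6·-1.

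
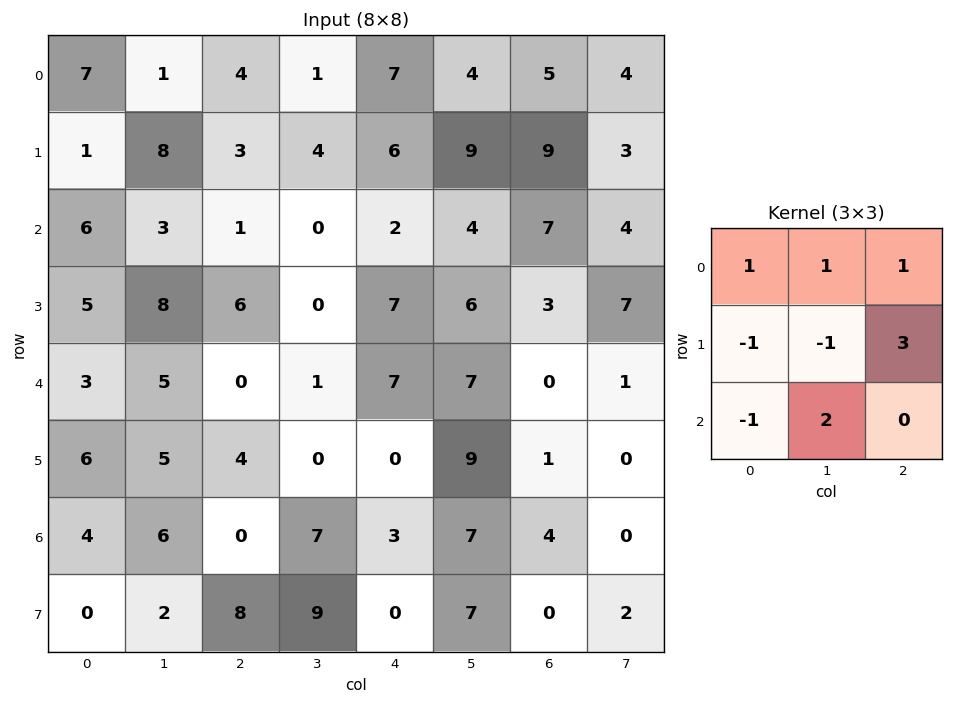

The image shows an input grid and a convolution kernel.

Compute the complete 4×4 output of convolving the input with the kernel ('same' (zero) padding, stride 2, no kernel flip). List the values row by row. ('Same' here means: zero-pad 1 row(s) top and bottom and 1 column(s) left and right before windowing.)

-2 -4 12 12
22 15 43 22
37 15 26 5
25 38 11 -8

Output[0,0]: The receptive field on the zero-padded input at this output position is [0 0 0 / 0 7 1 / 0 1 8]. Elementwise product with the kernel and sum: 0·1 + 0·1 + 0·1 + 0·-1 + 7·-1 + 1·3 + 0·-1 + 1·2.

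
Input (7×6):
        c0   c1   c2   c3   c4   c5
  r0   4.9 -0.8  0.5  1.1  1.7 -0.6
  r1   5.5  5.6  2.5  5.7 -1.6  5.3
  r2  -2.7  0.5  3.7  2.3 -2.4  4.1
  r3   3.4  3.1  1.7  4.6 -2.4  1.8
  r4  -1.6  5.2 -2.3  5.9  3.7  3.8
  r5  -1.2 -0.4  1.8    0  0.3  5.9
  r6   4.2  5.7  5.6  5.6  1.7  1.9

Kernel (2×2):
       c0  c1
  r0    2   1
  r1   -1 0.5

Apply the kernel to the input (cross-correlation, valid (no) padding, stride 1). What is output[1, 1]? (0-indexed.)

The receptive field on the input at this output position is [5.6 2.5 / 0.5 3.7]. Elementwise product with the kernel and sum: 5.6·2 + 2.5·1 + 0.5·-1 + 3.7·0.5.

15.05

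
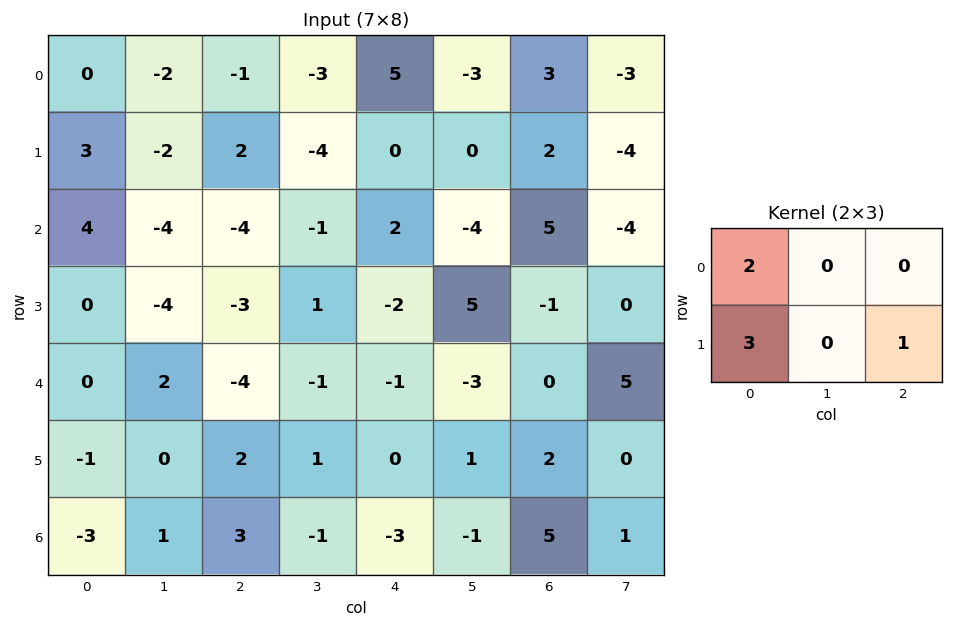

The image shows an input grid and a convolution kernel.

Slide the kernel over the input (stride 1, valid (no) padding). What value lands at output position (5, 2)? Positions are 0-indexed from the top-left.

The receptive field on the input at this output position is [2 1 0 / 3 -1 -3]. Elementwise product with the kernel and sum: 2·2 + 3·3 + -3·1.

10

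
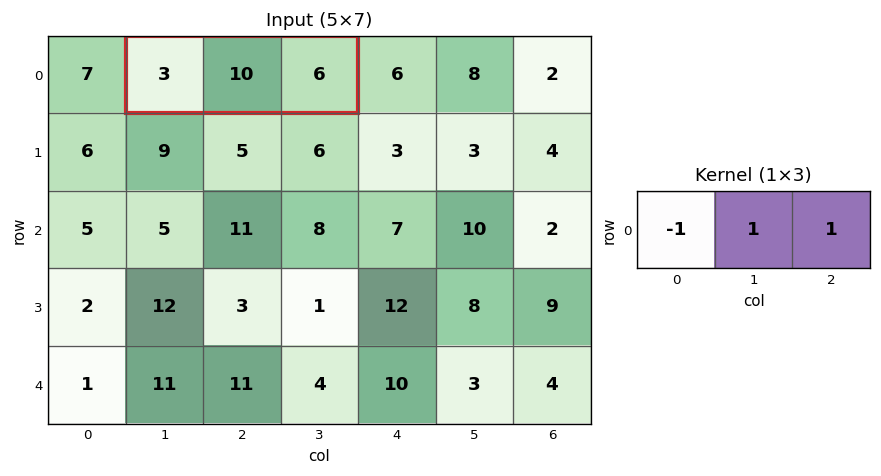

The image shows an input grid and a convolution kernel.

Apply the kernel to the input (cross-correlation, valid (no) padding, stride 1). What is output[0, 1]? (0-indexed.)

13

The receptive field on the input at this output position is [3 10 6]. Elementwise product with the kernel and sum: 3·-1 + 10·1 + 6·1.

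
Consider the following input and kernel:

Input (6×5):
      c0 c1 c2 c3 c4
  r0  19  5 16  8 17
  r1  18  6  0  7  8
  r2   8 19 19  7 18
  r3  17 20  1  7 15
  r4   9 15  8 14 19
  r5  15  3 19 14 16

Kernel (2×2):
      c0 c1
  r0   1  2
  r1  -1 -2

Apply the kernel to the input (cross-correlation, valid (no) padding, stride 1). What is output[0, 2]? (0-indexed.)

18

The receptive field on the input at this output position is [16 8 / 0 7]. Elementwise product with the kernel and sum: 16·1 + 8·2 + 0·-1 + 7·-2.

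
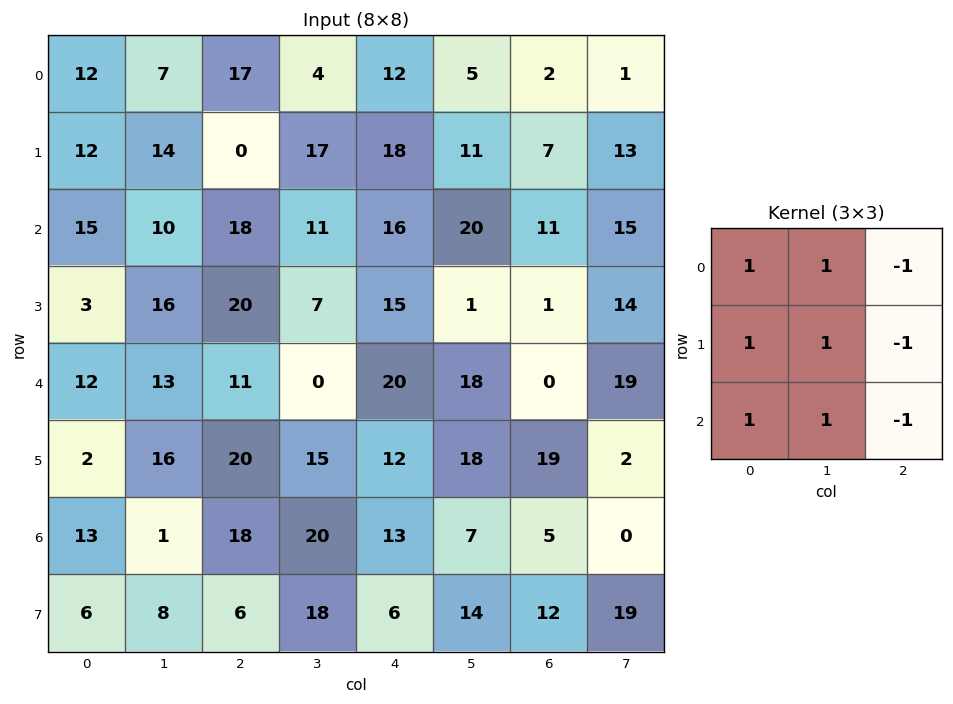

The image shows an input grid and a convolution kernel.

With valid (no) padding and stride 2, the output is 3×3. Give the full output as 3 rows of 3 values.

Output[0,0]: The receptive field on the input at this output position is [12 7 17 / 12 14 0 / 15 10 18]. Elementwise product with the kernel and sum: 12·1 + 7·1 + 17·-1 + 12·1 + 14·1 + 0·-1 + 15·1 + 10·1 + 18·-1.
Output[0,1]: The receptive field on the input at this output position is [17 4 12 / 0 17 18 / 18 11 16]. Elementwise product with the kernel and sum: 17·1 + 4·1 + 12·-1 + 0·1 + 17·1 + 18·-1 + 18·1 + 11·1 + 16·-1.

35 21 62
20 16 78
8 39 64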